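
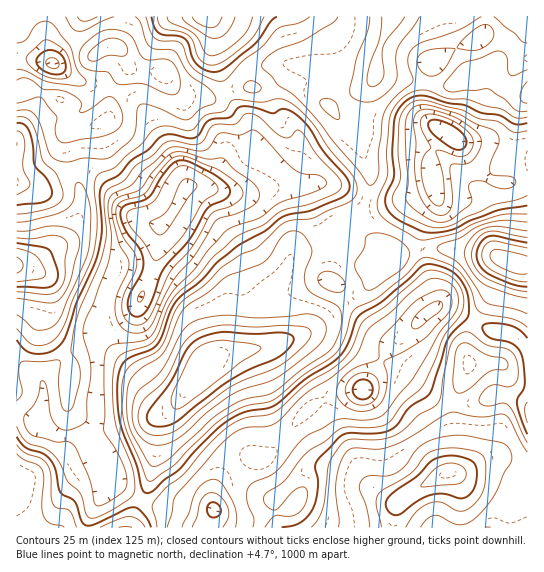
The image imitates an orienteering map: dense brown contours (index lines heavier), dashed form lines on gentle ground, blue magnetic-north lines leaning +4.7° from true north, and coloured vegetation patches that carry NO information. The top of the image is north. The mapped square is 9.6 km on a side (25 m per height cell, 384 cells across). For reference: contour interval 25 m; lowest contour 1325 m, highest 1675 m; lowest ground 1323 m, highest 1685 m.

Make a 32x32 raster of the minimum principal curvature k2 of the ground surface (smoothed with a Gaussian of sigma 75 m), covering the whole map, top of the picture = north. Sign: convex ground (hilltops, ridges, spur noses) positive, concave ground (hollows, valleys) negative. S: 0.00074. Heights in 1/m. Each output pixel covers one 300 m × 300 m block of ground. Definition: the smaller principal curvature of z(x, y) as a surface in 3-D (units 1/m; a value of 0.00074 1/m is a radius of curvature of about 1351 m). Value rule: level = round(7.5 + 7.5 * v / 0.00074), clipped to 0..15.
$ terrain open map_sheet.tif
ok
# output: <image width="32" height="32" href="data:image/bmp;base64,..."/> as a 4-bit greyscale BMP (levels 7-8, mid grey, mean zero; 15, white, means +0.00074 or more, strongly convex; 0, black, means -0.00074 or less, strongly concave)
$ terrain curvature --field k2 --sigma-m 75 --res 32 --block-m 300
<image width="32" height="32" href="data:image/bmp;base64,Qk12AgAAAAAAAHYAAAAoAAAAIAAAACAAAAABAAQAAAAAAAACAAATCwAAEwsAABAAAAAAAAAAAAAAABEREQAiIiIAMzMzAERERABVVVUAZmZmAHd3dwCIiIgAmZmZAKqqqgC7u7sAzMzMAN3d3QDu7u4A////AIZ3BYg1UyRjNGZ2VmRWdXiGNyEyJXQFeGJXdWl1R3RniDVVMnRVN2d1N4dWdmeVZ3tVZySHVFZlZ1eHYzealWdIJmYFeHM2ZVZ2mXdVd2V3ETZ1B1V3I2dVVJhmd1VmdwVWYju4d2IjRGRFRGd3d5VEaEBYl4ZmVjFGQzWHVTRhU1cwZ2aIZWiDFCAVRVdjNiNKMWlUeIdmd0JBJmR4hocFFUNYZImHeId4VFZ0WJelWnNFRCVpmHeYeYNURUuEQHiDN0IXZGZVZoiDVSJHMANlZSdAKJZERDRoZFVRAzd2NGYWUAWHd3d2ZjeVRhFVIni4Q4MFRXh3h0JHh2MiZGmIdoGIBXZ4h3hlaIiBVGyZdXiTRyNnV3aId2Z5hIVNmEZ2dzJERnZlmWeHd3RFaWRnZoYANTWXY2hoh1VEEhNmUyVxBTNTMkQyNUVSRAVCJERXYnhhQQNWZUEFhlIIhkRmZUeFYwNXh3dTZ4hgOGd1Rpd4d4I2RnZmJ3d2U1ImdRaYd4hjhyRUdDh4hlUAAzIVZmmVVpU2JWBnh2UwA2VHZYdXZGeHhEY1iGVlIHZoWbV0NVZ4Z1WXZ2ZnmFR5dmZRAER3e2Qmhod3Z5hjSIdjIAS3ZUhxNIeIh2Z2QhNndZRUaZYmokQ2d3d1dmZ0AVd2dThpQAE2RpZ3dmd2d2Fn"/>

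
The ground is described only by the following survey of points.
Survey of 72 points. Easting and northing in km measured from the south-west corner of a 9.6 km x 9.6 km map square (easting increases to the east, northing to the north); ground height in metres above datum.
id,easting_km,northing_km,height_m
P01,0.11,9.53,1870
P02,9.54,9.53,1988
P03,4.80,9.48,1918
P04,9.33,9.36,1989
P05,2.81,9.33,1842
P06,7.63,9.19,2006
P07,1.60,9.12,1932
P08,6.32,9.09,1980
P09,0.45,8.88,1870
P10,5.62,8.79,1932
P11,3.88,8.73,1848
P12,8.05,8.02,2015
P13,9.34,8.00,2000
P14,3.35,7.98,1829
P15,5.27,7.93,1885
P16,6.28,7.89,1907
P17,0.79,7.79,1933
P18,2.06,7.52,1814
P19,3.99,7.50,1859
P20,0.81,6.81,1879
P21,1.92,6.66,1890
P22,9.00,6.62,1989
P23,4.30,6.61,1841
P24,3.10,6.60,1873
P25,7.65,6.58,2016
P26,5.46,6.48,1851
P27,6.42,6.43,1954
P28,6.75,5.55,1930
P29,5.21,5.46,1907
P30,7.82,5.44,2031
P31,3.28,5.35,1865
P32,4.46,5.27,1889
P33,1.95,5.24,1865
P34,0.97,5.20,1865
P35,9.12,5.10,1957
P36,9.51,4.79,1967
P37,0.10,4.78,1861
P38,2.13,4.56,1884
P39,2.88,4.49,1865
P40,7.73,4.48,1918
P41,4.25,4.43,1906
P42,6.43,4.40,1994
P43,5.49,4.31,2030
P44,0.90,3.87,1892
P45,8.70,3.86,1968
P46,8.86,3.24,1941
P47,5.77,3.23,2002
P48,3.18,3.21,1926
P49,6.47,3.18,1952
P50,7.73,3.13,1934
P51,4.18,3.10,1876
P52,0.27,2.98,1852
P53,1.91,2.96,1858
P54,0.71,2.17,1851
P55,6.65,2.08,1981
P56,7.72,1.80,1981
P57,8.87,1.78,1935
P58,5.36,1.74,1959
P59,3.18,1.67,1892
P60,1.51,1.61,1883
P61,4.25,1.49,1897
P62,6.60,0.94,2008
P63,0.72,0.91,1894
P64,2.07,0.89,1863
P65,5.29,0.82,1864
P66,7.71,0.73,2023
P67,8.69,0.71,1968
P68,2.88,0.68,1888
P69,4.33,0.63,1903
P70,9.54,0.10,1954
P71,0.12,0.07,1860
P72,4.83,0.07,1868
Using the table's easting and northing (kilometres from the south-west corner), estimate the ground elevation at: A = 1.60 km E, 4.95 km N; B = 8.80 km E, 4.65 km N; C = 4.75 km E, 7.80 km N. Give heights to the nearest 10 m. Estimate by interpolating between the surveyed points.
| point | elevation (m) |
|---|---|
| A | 1860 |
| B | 1970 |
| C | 1880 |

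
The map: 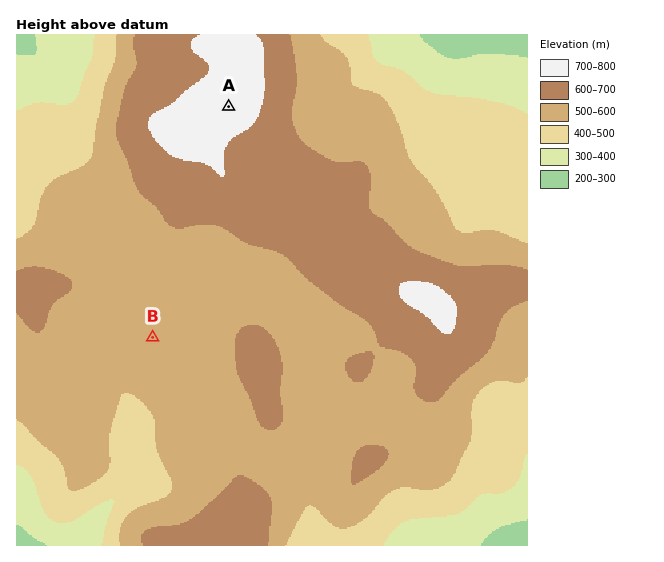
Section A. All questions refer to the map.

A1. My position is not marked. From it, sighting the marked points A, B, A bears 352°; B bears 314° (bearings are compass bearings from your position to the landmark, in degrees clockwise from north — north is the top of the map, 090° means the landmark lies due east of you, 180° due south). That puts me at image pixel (278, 458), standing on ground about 570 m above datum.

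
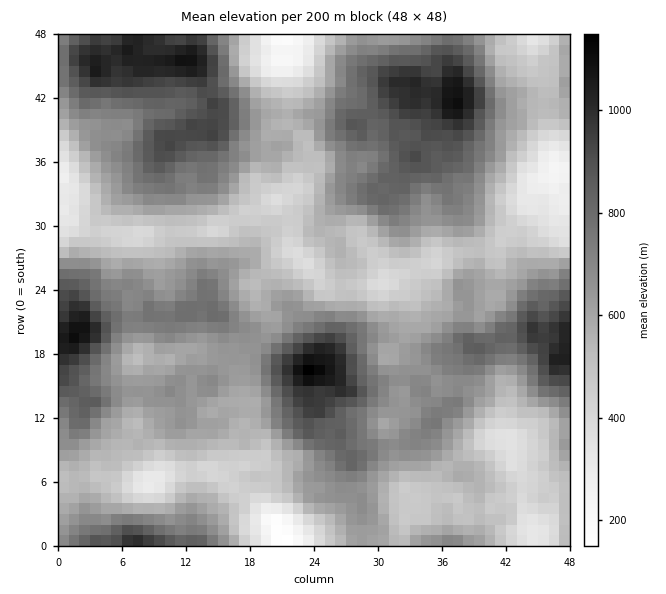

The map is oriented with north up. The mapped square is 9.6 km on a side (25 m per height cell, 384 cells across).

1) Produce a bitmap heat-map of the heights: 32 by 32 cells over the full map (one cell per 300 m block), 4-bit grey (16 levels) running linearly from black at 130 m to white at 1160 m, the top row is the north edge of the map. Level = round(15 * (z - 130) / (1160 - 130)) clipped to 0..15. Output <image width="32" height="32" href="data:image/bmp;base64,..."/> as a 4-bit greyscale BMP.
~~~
<image width="32" height="32" href="data:image/bmp;base64,Qk12AgAAAAAAAHYAAAAoAAAAIAAAACAAAAABAAQAAAAAAAACAAATCwAAEwsAABAAAAAAAAAAAAAAABEREQAiIiIAMzMzAERERABVVVUAZmZmAHd3dwCIiIgAmZmZAKqqqgC7u7sAzMzMAN3d3QDu7u4A////AIq7zLqpdTESRnd2d4d1QzV4iamIiGQhE1aHdVZmZUM1d3ZmZ3dlM0Z3iGVVVWVERWZlQzVmVUVniIdlVVZlRFVmVUM0REVVZ4mYdmZnZURWd2ZlRVVVVWeaqYiHZlQ0V4h2ZmdmZmaKqqmImHZDNFeah2Z4d3Zoq6qoeImHVERXmqh3eHd3ebzLqYiJmGVWaKqoiIiId3m8zMqHiIh2Z5q6mHd4iIeKzu25iIiIh3m8y5hmZ3d3i87tuXeImamKze24d3d3iIm83Kh3iZqqq83eyoiZiJiHiauod3eJmqzNzbqZmqqYd4iIh2ZneHibvMypiYmZh2d3VmVVVnh3iquqmIh4mYZmZUVURFV4d3iZiId3d4iHZVRWZUVEVmVnd2ZlVWZ2dmVEVlVWZVVlVVREVERVVFZVRWZWeHZ3ZVRDNFVmZmVVVVVnZ5mIiHVDMzRXeIh3ZVRFeJqqiJl1MzI0Z4mZmYZVRWiaqpmZhkIiNXiaqZmXZlVomau7qodDIkaIm7uqmHdmaJmru7qYVCJXiJrLvLh3Zomqq7u7mGVEeIiKq8y5dmeKuru83Kh2VomZmqq8uXZneaq8ze24dmabu7u7u6hlVWiqzd3tuHZnrNzd3dyWQiRoq8zM3KdlVq3d3d7slTISWJqru8uGVFarzN3My4UxEkaIiJmphlNG"/>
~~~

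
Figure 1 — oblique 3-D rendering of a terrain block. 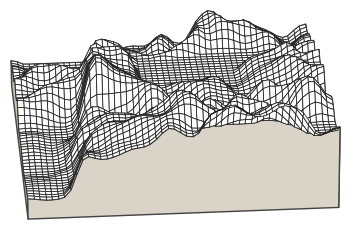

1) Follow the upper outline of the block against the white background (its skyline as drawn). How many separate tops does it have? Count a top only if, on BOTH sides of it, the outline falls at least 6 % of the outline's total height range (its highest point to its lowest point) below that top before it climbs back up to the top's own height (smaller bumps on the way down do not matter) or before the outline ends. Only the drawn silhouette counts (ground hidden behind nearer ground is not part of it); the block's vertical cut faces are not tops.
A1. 4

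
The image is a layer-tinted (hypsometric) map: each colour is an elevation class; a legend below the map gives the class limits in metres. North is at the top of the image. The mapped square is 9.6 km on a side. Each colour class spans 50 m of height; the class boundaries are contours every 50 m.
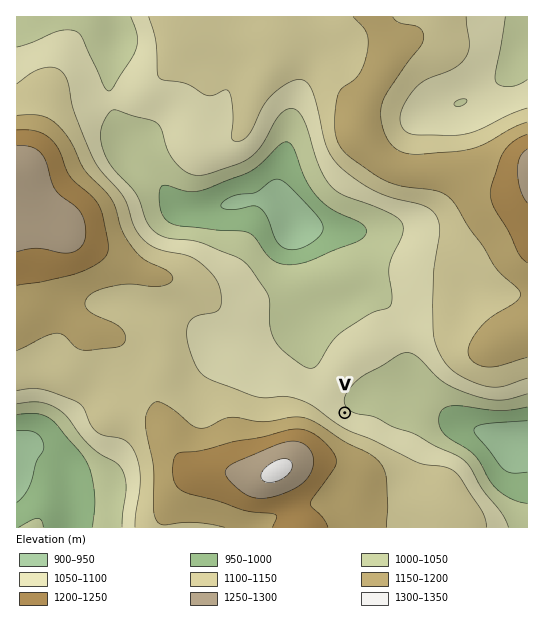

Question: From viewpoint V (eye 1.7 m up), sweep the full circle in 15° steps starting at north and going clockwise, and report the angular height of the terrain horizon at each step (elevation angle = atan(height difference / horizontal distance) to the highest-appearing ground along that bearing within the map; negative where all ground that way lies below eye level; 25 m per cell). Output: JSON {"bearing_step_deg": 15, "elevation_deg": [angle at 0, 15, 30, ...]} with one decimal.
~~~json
{"bearing_step_deg": 15, "elevation_deg": [1.3, 1.4, 1.5, 2.0, 1.9, 1.6, -1.3, -0.5, 1.2, 3.3, 6.0, 8.0, 9.6, 10.9, 11.8, 11.9, 10.9, 8.5, 5.7, 3.5, 1.9, 0.9, 0.5, 0.6]}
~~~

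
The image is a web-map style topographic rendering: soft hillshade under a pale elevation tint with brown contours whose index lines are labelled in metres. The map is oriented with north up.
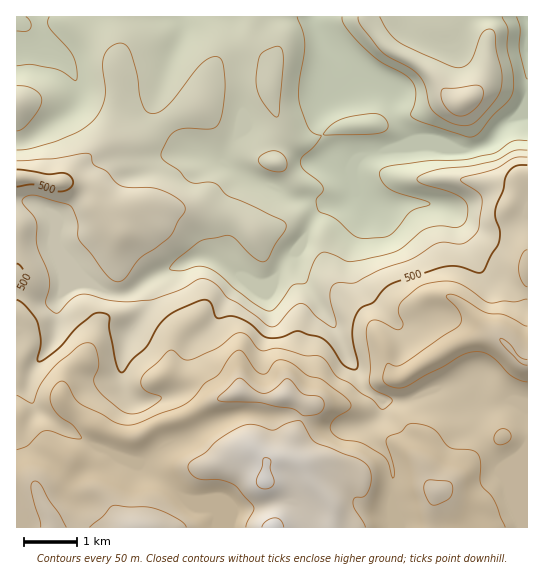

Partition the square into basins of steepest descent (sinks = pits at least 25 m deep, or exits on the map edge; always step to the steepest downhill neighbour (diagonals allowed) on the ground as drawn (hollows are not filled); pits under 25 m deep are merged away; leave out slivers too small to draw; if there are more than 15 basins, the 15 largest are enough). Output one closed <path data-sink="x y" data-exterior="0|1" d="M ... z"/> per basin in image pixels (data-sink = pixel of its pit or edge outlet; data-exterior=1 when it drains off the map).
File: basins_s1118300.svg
<path data-sink="527 17" data-exterior="1" d="M527 16l-270 0-4 17 2 13 13 13 2 5-8-8-12-5-19 2-13 8-5 6-14 40-30 13-31 21-27 3-10 4-14 9-21 23-5 3-11 0-20-6-11 0-3 2 1 349 511-1z"/><path data-sink="39 17" data-exterior="1" d="M123 16l-107 1 1 162 13-2 20 6 11 0 5-3 21-23 20-14 10-42-1-38 8-26z"/><path data-sink="182 17" data-exterior="1" d="M255 16l-130 0-1 21-8 26 1 38-8 37-4 7 33-4 31-21 30-13 10-32 8-13 6-5 8-4 19-2 12 5 5 5 1-2-13-13-2-13z"/>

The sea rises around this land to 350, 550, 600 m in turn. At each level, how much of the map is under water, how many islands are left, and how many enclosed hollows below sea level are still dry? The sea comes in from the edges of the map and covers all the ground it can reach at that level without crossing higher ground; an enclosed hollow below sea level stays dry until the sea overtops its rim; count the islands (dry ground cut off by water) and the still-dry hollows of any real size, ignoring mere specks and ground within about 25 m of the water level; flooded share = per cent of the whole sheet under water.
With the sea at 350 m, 10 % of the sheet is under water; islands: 0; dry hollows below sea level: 0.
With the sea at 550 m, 64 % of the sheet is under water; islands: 0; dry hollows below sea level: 0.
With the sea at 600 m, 77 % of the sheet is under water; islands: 0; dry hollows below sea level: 0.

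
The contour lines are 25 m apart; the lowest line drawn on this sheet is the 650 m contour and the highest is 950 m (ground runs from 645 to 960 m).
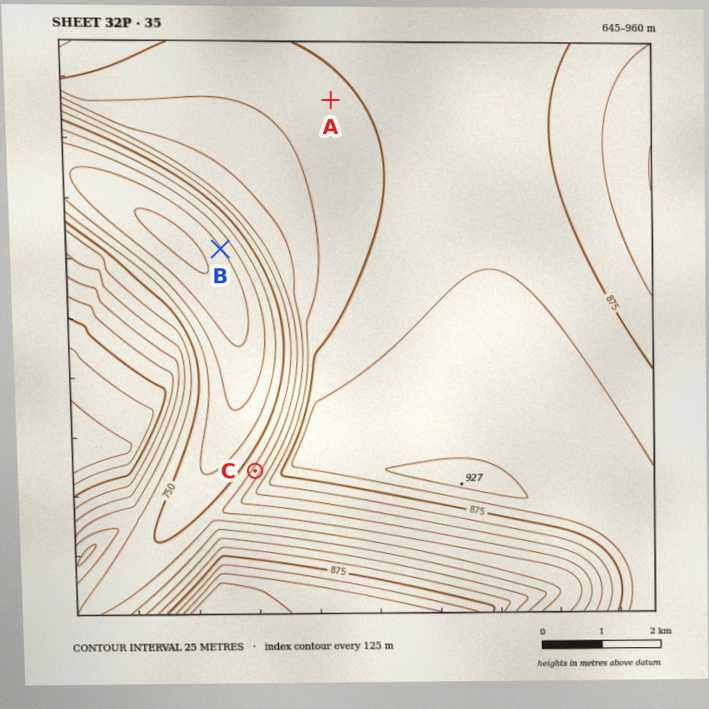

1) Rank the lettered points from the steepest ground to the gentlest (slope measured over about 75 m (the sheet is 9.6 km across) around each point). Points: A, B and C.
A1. C B A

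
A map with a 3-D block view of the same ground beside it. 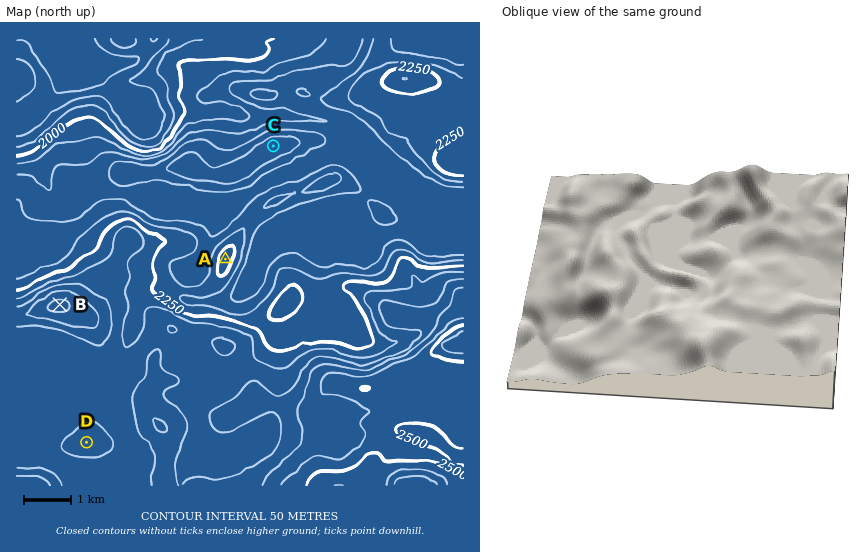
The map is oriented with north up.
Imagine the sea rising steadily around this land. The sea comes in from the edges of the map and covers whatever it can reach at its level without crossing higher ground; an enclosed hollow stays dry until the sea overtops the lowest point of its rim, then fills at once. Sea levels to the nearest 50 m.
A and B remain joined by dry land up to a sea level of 2200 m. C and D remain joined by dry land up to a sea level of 2150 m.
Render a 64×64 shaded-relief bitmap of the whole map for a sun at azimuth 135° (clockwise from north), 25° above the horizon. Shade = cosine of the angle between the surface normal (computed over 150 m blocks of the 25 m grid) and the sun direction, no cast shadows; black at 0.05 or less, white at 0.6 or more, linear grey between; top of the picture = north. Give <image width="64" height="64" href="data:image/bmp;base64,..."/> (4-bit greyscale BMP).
<image width="64" height="64" href="data:image/bmp;base64,Qk12CAAAAAAAAHYAAAAoAAAAQAAAAEAAAAABAAQAAAAAAAAIAAATCwAAEwsAABAAAAAAAAAAAAAAABEREQAiIiIAMzMzAERERABVVVUAZmZmAHd3dwCIiIgAmZmZAKqqqgC7u7sAzMzMAN3d3QDu7u4A////AGZ4mruqqqqqqpebupmZmZiIdmeIdmd3iby5VEVmeKu6VmeKqqqqqqqqmJu6qZmZmYh2Znd2Z3d3m7lkRVVomqpmd4mqq7uqqqqYi8uqqqqpmHZmZ3ZndmZ5uoZVVWeJq4iZqru8zMuqqpiby6qqqqqph2Zmd3iHZVeaqHZneJqqmZmqq8zd3LuqqZvLqqqqqqqpdmZ3iZmHZnmqmZmaqqqZiJmZrN3cy7qqq9y6qqqqqqqXd3eJqql2aKqru7u6qZmYh2Z5vMu6qqq83bqqq7qqqqiHeImqqph4mru7u7qZqqqYZVaaqqqZmrzdyqqru7qqqYiIiaqqqZiZqqqqqqqqqqqGVXmqmZmaq8zLqqu8y7qpiJmZmaqqmYiIiIiaqqqqqql2eaqZiImqq7qqqrvMu6mYmqqpmZmZh3d3eJqqqqqqqpd5qpmIiZmqqqmZqrvMuoiJvLqpmamZiIiZqqqqqqqqqYmZmIiZmqqqqZmZqru6h3eby7u7u6qqqqqqqqqqqqqqqqmIiJqqqqqpmIiaq6mHZorMu7zdyqqqqqqqqqqqqqqqqpd4mru7u6mZiImqqYdmebu6q83suqqqqqqqqqqqqqqqmHiau7u7qqmYiZqZh2VompiHit7cqqqqqqqqqqqqqqqoiJqqqru6qpmImZiHVVaIh1RFi97LqqqqqqqqqqqrqqmImqqqq7u7upiZmHZURWZmUyEli9y7u8yqqqqqqru7qYiauqqqq7zMqpmYdlREVWVTIAAli8zd3qqqqqqqvMy5h4m7qqqqu83LqZh2VERFZlVCEAAlm83uqqqqqqu83cqHeKu7qqqqvN3KmHZURFVnZlVUMQAlisy7u7u7u73uy5h3m7u6qZmqvMuphlVVZniHd5mGMAAUed3MzMzMze7bqIeKu7qYiIiau7upiHeImZh4rMyWMAA07u3d3czN7typiImqmId3Z3ibzcuqqqqqqHis3duVIRLe7t3d3Mze7LqYiIh2ZmZmZ4rN7bqqqqqod5q8y6lkM4m8zd3Mu83cuZiIh2ZWZmZmd5vv7Kqqqph3iZmYiHdmNFeau7uqvMy5iIiIiIiIh2VVaL39uqqqmHeIiHdlZ4ghEkaJqpmrvLqIiaqqq7updlRGi93KqqqYd3eIh2VVeDIQE1eJmaq7y6qqu6q83uuYVEV5vMqqqYdmZniZh1VnVCEBNXiaq7zMzMu6mYrf/rqFVniqqpmIdlVWeKqYZVVlQiIkV5mrzMzMzLqYd67/ypZWeJmYdmZlVEV4mYdlRIdkQzNWeJu8u7zMu6qGfP/rp1V4mYdlVWZURWiYZDMzmYdlREVmebzMzMzMupZa//upZWiZiHZneHVEV4dTIiKqmYdlVWZorN3d3d3cpkff/aqGeJmpmZmal0RGiGVDM6qqmYdmZmeb3d3d3e63RJ/+uqmImqqqqqqpZFaJiHZmqqqpmHd3Z4rN3My83chDbP+6qqqqqqqqqqqGZ4mqqZmqqqqYd3dmeKu6mZmrymNI38qqqqqqqqqqqqmJmqqqqqqZqZh3ZlVWiYd2Z4mqhUa/66qqqqqqqqqru7uqqqqqqZmZiHZmVEV4h2ZmeJqoVYz+yqqqqqqqqqu8zLqqqqqqmZiId2ZlRGiIiIiJmqqFWM/9uqqqqqqqqrvLuqqqqruqmZmHd3ZmeZqqqqqqqqhVi+/9y7qqqqqZqruqqqqqu7qZmZiIiIiaqqqqqqq7uoVWnO/+3Mu7qpmZqqqqqqqquqmaqZmZqrqqqqu7vMzcuWRXm97v/ty6qZmqqqq7zJqqqZqqmaq83Lu7vMzd3u/9p1RWea3/7cuqqqqru83umaqZmZmZmqze7czN3dzM3v/8l2VUV6zcu6qqqqu7ze+ImZmZmYmZmrzMu8zMy6qs7//sqHVEaKq6qqqqq6q93meIiJmIiHd3d3dnibu6iIit///suXVWiaqqqqq6qavMRWZ4mYh3dmVDIQE2iqmHZnnO///tuXeJqqqqqqqYiapERFeJiHd3ZUIQAAJpqpdmVnrf///suqqqqqqqqYd4mUQzNXiIh3d3ZDEAAEeamHZURpvN7u3cu6qqqqqph3eJZUM0aIiIiJiHZBAAJXmYdlQzRomru8u7qqqquqmYd4iHVDNXiIiZqpmGQQAkV4iHVDI0VmeImqqqqqq7qpmIiKl1Q0Z4iZqqqqljIjRWeIdlVERVZ4iZqqqqqruqqZmZupdURWeJqrqqqoZEVnd4iIiIiIiaq7u7u7qqu7uqqqq7qXQ0Vnmru6qql3eJqqqqu8zMu7zMzMy7u6q7u7qqqszLlkNEZ5u6qqmIiJq8zMvM3u3czLu7u7u7u7vMu6qqzMy5ZURGiru7qYd4iau8u7u8zMu7upiJq7u7zNzLuqrN3MuXZVV5q7u6h3d4iJmZiIiZqqqpl2Z5u7vN3dzLus3cy6mYh2eJq7uYiIh3d3ZmZWd4iZmYZFeZmbzNzMuqzMy7qqqphmZ3mqmZmYd2ZmZlVWd4iIhkNGdmeJmqqpmru7qqqqqodlVWiZmZmHdmZmZVVmd4iIUzVlNFZmd4iJm7qqqqqquqhkNXiJmIh3d3d2ZmZneJl1RnZURVZniZibu6qqqqu83bcyRniIiIiJmYh3d2Z4mYZWiYd3iImaqau7uqqqqrze62M1Z4iImZqqqZiId3iZl1aLqpqqqqqpqru7uqqqu87tlTRniIiZqqqqmZiHeImXVYu6qqqqqq"/>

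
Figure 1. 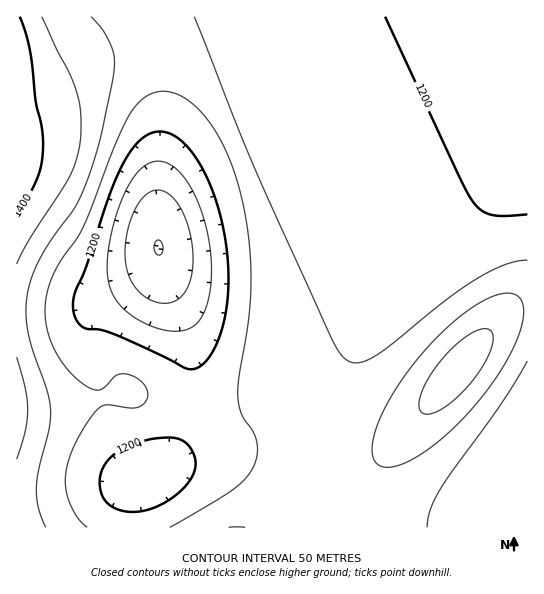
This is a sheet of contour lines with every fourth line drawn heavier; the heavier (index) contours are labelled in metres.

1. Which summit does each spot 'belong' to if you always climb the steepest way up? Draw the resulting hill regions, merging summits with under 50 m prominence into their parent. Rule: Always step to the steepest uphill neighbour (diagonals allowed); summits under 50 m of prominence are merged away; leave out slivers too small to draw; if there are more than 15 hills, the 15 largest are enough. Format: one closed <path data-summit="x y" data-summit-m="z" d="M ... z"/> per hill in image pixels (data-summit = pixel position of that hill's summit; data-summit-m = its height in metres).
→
<path data-summit="458 370" data-summit-m="1374" d="M527 19l-241 112-71 29-24 13-22 20-8 14-2 11 0 37 8 30 21 49 4 28 0 37-5 28-8 19-18 21-22 12-6 10-4 20 1 19 398-1z"/><path data-summit="17 63" data-summit-m="1432" d="M527 16l-511 1 0 292 66-1 51-24 23-19-14 16-40 27-9 9-2 6 0 19 4 28 16 57 13 28 18 21 19-9 18-21 8-19 5-28 0-37-4-28-21-49-8-30 0-37 2-11 8-14 22-20 24-13 138-60 166-77 8-4z"/><path data-summit="17 407" data-summit-m="1377" d="M153 268l-12 11-18 10-41 19-66 2 1 218 112-1 3-34 7-14 4-2-19-22-13-28-16-57-4-28 0-19 2-6 9-9 40-27 11-11z"/>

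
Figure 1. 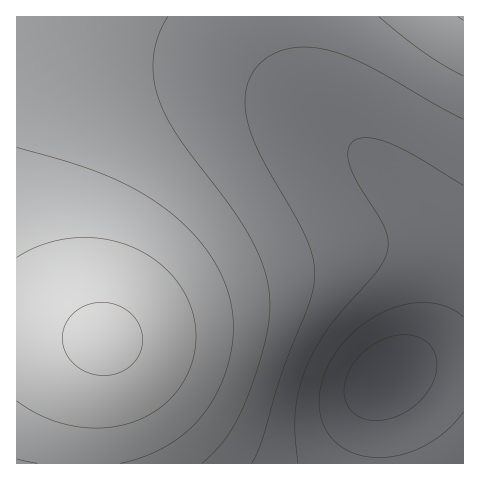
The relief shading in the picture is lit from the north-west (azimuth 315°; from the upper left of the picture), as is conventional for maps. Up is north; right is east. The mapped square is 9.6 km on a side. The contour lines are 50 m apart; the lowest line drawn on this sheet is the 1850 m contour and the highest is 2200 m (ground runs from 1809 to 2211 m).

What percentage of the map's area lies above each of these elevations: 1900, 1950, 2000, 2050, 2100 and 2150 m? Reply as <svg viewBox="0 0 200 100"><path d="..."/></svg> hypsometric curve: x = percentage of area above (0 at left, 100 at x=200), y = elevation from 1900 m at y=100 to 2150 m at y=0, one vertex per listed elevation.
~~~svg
<svg viewBox="0 0 200 100"><path d="M182 100l-21-20-33-20-34-20-40-20-25-20"/></svg>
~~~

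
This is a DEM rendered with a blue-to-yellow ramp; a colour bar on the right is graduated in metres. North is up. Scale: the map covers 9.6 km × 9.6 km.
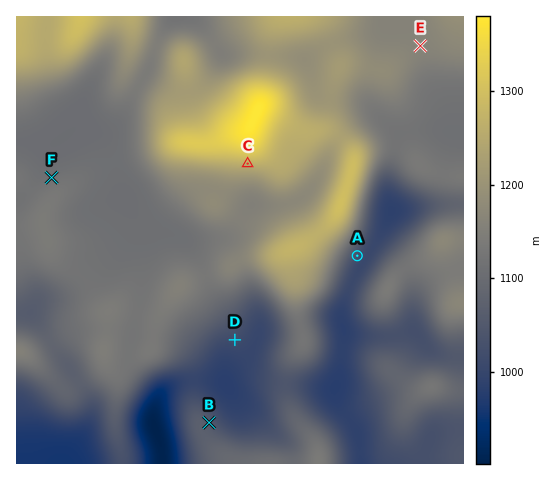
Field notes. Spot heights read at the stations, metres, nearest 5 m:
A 1025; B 1055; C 1265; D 1015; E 1160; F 1115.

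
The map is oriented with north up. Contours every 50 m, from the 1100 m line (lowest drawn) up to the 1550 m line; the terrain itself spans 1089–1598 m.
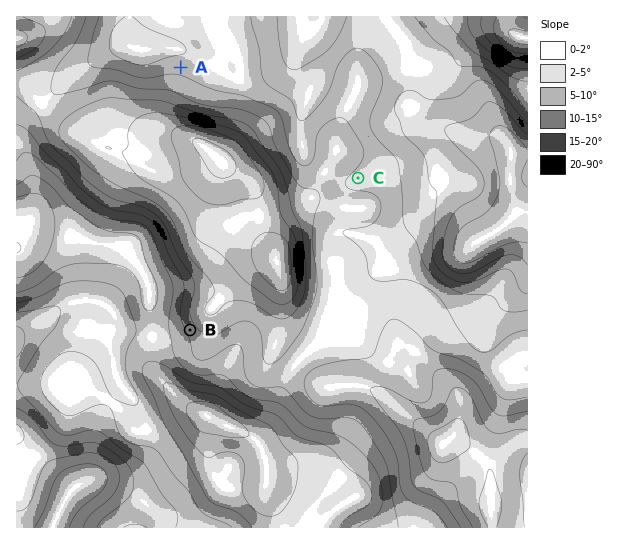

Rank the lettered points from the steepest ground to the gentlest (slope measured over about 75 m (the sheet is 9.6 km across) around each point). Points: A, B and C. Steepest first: B A C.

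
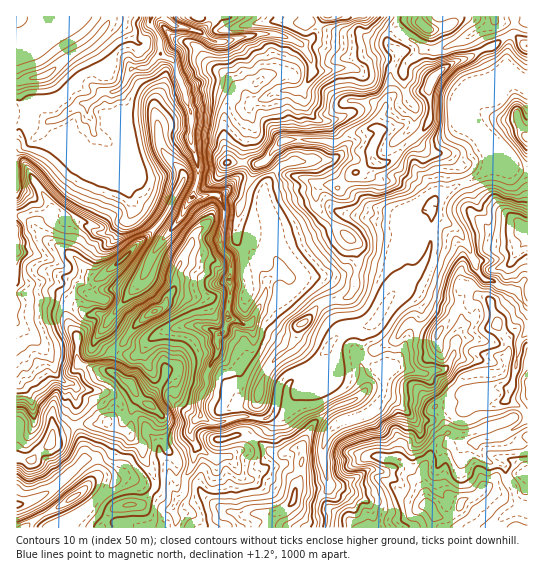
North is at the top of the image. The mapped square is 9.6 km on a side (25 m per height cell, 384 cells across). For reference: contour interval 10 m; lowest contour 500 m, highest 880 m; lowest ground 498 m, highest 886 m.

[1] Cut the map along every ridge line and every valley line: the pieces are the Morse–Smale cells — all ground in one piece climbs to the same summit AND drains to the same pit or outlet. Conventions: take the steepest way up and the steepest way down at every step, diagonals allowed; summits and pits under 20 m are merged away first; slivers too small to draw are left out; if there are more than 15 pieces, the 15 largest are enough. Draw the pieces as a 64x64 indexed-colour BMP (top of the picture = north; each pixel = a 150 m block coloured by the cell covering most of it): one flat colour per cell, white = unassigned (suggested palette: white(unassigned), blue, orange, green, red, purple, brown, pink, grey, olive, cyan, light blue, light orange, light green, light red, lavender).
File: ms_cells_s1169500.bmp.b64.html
<image width="64" height="64" href="data:image/bmp;base64,Qk12CAAAAAAAAHYAAAAoAAAAQAAAAEAAAAABAAQAAAAAAAAIAAATCwAAEwsAABAAAAAAAAAA////ALR3HwAOf/8ALKAsACgn1gC9Z5QAS1aMAMJ34wB/f38AIr28AM++FwDox64AeLv/AIrfmACWmP8A1bDFAP///8zMxERERERmZmZmZmZmZmYiIiIiIiIiIiIiIiIi/////8zERERERGZmZmZmZmZmZiIiIiIiIiIiIiIiIiL//////MxEREREZmZmZmZmZmZmIiIiIiIiIiIiIiIiIgD/////zMzMRERmZmZmZmZmZmYiIiIiIiIiIiIiIiIiAAD////8zMzEREZmZmZmZmZmZmIiIiIiIiIiIiIiIiIAAA/////MzMRERmZmZmZmZmZmYiIiIiIiIiIiIiIiIgAAAP///8zMxERGZmZmZmZmZmZiIiIiIiIiIiIiIiIiAAAAD///zMzERERmZmZmZmZmZmIiIiIiIiIiIiIiIiIAAAAA/8zMzERERGZmZmZmZmZmIiIiIiIiIiIiIiIiIruwAAAMzMzMREREZmZmZmZmZmYiIiIiIiIiIiIiIiIiu7sAAMzMzMRERERmZmZmZmZmZmIiIiIiIiIiIiIiIiK7u7AAzMzMRERERGZmZmZmZmZmYiIiIiIiIiIiIiIiIru7u7DMzEREREREZmZmZmZmZmZmIiIiIiIiIiIiIiIiu7u7tERERERERERGd2ZmZmZmZmYiIiIiIiIiIiIiIiK7u7u0REREREREREd3d3d3ZmZmYiIiIiIiIiIiIiIiIru7u7RERERERERER3d3d3dmZmYiIiIiIiIiIiIiIiIiu7u7tERERERERERHd3d3d3ZmZiIiIiIiIiIiIiIiIiK7u7u0RERERERERER3d3d3dmZmIiIiIiIiIiIiIiIiIru7u0RERERERERERHd3d3d2ZmYiIiIiIiIiIiIiIiIiu7u0REREREREREREd3d3d3dmZmIiIiIiIiIiIiIiIiK7u7RERERERERERER3d3d3d3d2YiIiIiIiIiIiIiIiIru7REREREREREREREd3d3d3d3diIiIiIiIiIiIiIiIiu7REREREiIhERERER3d3d3d3d3IiIiIiIiIiIiIiIiK7REREREiIiIRERERHd3d3d3d3dyIiIiIiIiIiIiIiIrRERERESIiIiEREREh3d3d3d3d3ciIiIiIiIiIiIiIiRERERERIiIiIiIiIiHd3d3d3d3cRERIiIiIiIiIiIiJEREREREWIiIiIiIiIgAB3d3d3dxEREiIiIiIiIiIiIkRERERVVViIiIiIiIgAAHd3d3d3ERERIiIiIiIiIiIiRERERVVVVYiIiIiIiIAAB3d3d3cRERESIiIiIiIiIikAAEAABVVViIiIiIiIgAAHd3d3cRERERIiIiIiIiIiKQAAAAAAVVVYiIiIiIiAAAd3d3dxERERERIiIiIiIpmZAAAAAABVVVWIiIiIiIEREXcRERERERERESIiIiKZmZkAAAAABVVVVYiIiIiIgREREREREREREREREiIiIpmZmQAAAABVVVVVWIiIiIiBERERERERERERERESIiIpmZmZAAAAVVVVVVVYiIiIiBEREREREREREREREREiIimZmZkAAAVVVVVVVVWIiIiIERERERERERERERERESIimZmZmQAFVVVVVVVVVViIiIgRERERERERERERERERIiKZmZmZAFVVVVVVVVVVVYiIiBEREREREREREREREREiKZmZmZkFVVVVVVVVVVVTiIiIERERERERERERERERESmZmZmZmVVVVVVVVVVVVTM4iIgRERERERERERERERERmZmZmZmZVVVVVVVVVVUzMziIiBERERERERERERERERGZmZmZmZlVVVVVVVVVMzMzMxGBERERERERERERERERERmZmZmZmVVVVVVVVVUzMzMzERERERERERERERERERERERmZmZmZVVVVVVVVVTMzMzMxERERERERERERERERERERERmZmZlVVVVVVVVVMzMzMzEREREREREREREREREREREREZmZmVVVVVVVVVUzMzMzMRERERERERERERERERERERERGZnuVVVVVVVVUzMzMzMRERERERERERERERERERERERER7u5VVVVVVVUzMzMzMxERERERERERERERERERERERERHu7lVVVVVVUzMzMzMzERERERERERERERERERERERERHu7uVVVVVVUzMzMzMzMRERERERERERERERERERERERHu7u5VVVVVVTMzMzMzMxERERERERERERERERERERERHu7u7lVaqlVTMzMzMzMzERERERERERERERERERERERHu7u7uqqqqpVMzMzMzMzMREREREREREREREREREREREe7u7u6qqqqqqjMzMzMzMREREzMRERERERERERERERERHu7u7qqqqqqqozMzMzMzMRMzMzMxERERERERERERERER7u7uqqqqqqqqozMzMzMzMzMzMzMzERERERERERERERER7u7d2qqqqqqqMzMzMzMzMzMzMzMxEREREREREBEREREeAN3d2qqqqqqjMzMzMzMzMzMzMzERERERERAAABERERAA3d3dqqqqqqqjMzMzMzMzMzMzMRERERERAAAAABEREADd3d3dqqqqqqozMzMzMzMzMzMREREREREAAAAAABEQAN3d3d3aqqqqqjMzMzMzMzMzMxEREREREAAAAAAAABAA3d3d3d2qqqqqMzMzMzMzMzMzMREREREQAAAAAAAAAADd3d3d3dqqqqMzMzMzMzMzMzMzAAABERAAAAAAAAAAAN3d3d3d3aqqozMzMzMzMzMzMzAAAAEQAAAAAAAAAAAA"/>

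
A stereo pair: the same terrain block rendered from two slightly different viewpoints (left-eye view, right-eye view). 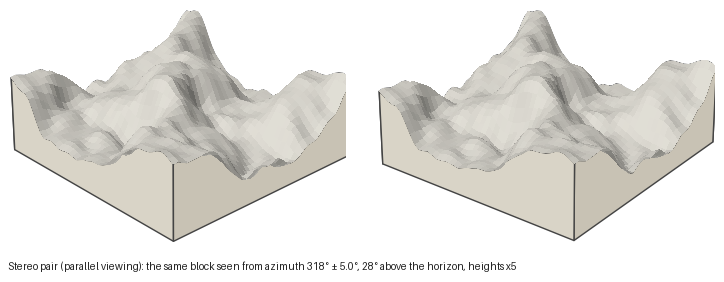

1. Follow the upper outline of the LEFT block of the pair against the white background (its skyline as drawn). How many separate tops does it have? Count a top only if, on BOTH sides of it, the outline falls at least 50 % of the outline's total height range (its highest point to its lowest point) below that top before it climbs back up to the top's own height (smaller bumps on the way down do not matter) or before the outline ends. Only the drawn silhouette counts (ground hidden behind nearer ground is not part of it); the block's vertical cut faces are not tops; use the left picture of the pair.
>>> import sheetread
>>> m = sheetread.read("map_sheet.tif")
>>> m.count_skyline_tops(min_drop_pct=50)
1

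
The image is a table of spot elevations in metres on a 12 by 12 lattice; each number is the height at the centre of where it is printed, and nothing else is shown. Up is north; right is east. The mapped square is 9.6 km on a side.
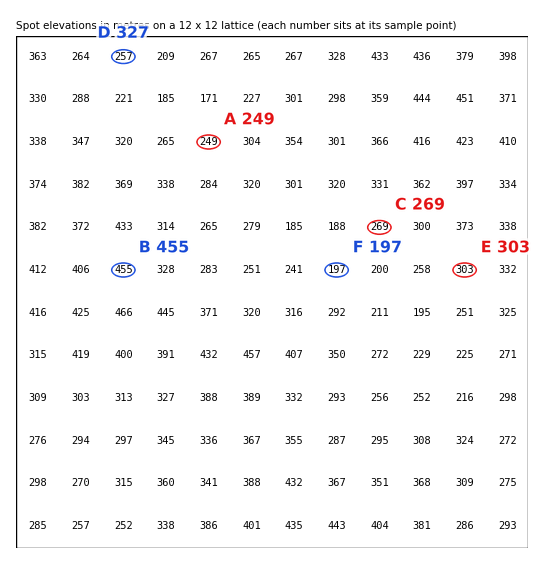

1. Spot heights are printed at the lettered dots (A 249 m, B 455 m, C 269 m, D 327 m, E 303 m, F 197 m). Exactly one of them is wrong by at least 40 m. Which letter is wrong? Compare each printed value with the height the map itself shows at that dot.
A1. D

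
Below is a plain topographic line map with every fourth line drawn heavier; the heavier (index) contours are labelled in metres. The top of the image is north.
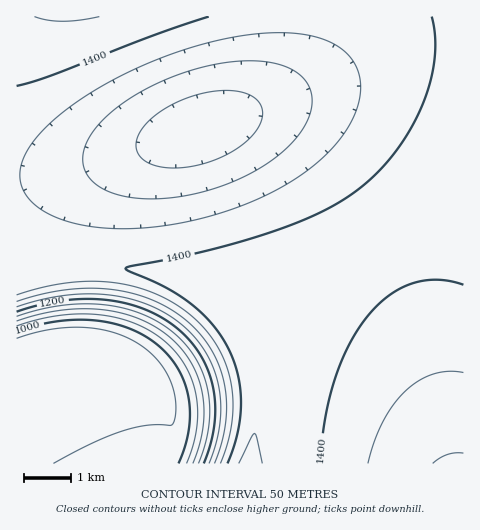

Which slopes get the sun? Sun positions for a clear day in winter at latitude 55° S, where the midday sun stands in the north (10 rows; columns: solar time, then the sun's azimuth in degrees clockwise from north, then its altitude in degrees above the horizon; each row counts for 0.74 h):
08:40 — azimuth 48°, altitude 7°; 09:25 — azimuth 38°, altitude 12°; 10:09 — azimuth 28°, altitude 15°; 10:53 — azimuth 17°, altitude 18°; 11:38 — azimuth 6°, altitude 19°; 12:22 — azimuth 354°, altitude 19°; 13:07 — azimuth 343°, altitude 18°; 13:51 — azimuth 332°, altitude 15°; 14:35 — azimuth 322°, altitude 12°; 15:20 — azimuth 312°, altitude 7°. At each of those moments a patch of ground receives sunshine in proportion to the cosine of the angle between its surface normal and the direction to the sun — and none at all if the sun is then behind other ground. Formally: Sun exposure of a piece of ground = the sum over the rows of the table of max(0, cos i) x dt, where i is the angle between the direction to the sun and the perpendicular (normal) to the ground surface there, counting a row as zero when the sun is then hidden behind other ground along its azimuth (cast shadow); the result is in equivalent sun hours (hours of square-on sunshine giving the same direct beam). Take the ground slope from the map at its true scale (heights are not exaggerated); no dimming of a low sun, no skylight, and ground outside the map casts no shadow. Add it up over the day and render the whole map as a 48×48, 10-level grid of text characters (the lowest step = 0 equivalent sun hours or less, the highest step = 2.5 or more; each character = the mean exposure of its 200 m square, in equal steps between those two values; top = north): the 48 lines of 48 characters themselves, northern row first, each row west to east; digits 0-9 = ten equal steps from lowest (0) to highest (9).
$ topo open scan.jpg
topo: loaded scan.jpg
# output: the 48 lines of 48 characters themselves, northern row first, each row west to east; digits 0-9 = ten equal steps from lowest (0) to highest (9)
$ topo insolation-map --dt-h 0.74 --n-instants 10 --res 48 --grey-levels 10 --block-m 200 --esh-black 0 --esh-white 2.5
666666666655555555555555555555555666666666777777
666666665555555555555455555555555666666666777777
666666655555555544444444455555555666666667777777
666665555555554444444444455555556666666667777777
666665555555544444444444555555566666666677777777
666655555555444444444445555555666666667777777777
666555555555444444444555555556666666777777777777
666555555555554445555555556666666677777777777777
666555555555555555555555666666677777777777777777
666655555555555555556666666677777777777777777777
666665555555555566666666777777777777777777777777
666666666666666666667777777777777777777777777777
666666666666666677777777788888888888777777777777
666666666666777777778888888888888888877777777777
666666667777777788888888888888888888877777777777
667777777777788888888888888888888888877777777777
777777777788888888899999999888888888877777777777
777777778888888899999999999988888888777777777777
777777888888889999999999999888888887777777777777
777778888888899999999999999888888877777777777777
777888888888999999999999988888888777777777777777
778888888889999999999999888888887777777777777777
778888888888999999999988888888877777777777777766
788888888888889999888888888888777777777777776666
788888888888888888888888888877777777777777666666
788888888888888888888888888777777777777776666666
778888888888888888888888877777777777777766666666
777655444445567788888877777777777777776666666666
543211000011223467787777777777777777766666666666
100000000000001234677777777777777777766666666666
000000000000000012356777777777777777666666666666
000000000000000001234677777777777776666666666666
000000000000000001123567777777777776666666666666
000000000000000001123456777777777776666666666666
000000000000000111223346777777777766666666666666
211233444443322212223345677777777766666666666666
666555555555543322333445677777777766666666666666
777776666666555433344455677777777766666666666666
777777766666665544444555677777777766666666666666
777777777666666555555556677777777766666666666666
777777777776666665556666677777777766666666666666
777777777777776666666677777777777766666666666666
777777777777777666677777777777777766666666666666
777777777777777766778888777777777776666666666666
777777777777777767788888877777777776666666666666
777777777777777777889998877777777776666666666666
777777777777777778999999877777777777666666666666
777777777777777789999999877777777777766666666666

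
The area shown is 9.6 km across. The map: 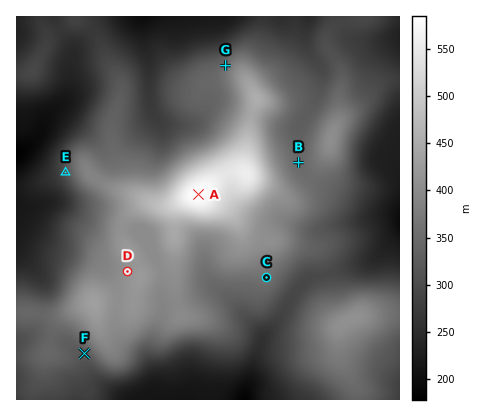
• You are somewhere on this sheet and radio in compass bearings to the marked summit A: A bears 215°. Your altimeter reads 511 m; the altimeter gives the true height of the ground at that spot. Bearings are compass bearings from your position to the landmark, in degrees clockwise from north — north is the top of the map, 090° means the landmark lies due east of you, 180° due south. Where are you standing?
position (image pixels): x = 223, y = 160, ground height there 511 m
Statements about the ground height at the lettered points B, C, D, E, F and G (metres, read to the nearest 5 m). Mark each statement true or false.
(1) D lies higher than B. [true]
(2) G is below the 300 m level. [false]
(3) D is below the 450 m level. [true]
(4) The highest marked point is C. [false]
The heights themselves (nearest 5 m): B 345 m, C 355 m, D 410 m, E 305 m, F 320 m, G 355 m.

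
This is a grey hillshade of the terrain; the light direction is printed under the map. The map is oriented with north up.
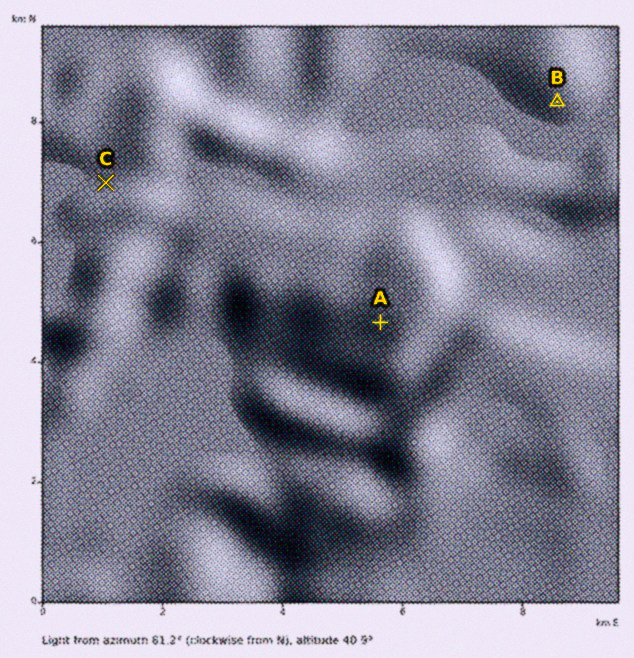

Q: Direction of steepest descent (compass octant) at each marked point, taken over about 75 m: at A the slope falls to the SW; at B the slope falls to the S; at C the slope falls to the NW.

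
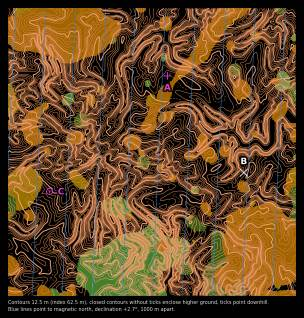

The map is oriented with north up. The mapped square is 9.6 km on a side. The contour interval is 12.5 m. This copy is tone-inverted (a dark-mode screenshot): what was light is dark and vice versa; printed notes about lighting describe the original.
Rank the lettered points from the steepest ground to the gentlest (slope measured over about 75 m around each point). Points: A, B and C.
B C A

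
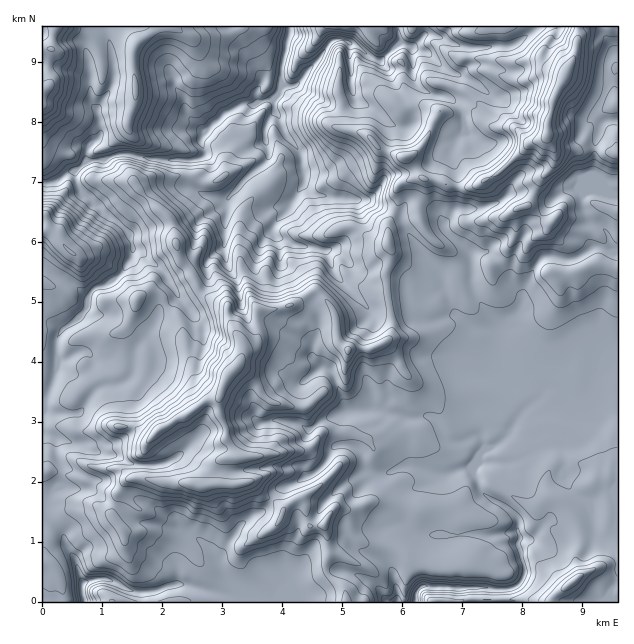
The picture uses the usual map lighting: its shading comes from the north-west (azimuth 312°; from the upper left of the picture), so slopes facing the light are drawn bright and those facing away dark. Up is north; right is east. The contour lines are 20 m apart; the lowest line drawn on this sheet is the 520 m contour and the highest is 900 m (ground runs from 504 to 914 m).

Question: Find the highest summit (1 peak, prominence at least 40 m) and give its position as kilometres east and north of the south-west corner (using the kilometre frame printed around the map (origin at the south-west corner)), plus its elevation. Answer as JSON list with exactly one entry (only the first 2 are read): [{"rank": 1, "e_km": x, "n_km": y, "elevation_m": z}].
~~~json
[{"rank": 1, "e_km": 8.71, "n_km": 8.74, "elevation_m": 914}]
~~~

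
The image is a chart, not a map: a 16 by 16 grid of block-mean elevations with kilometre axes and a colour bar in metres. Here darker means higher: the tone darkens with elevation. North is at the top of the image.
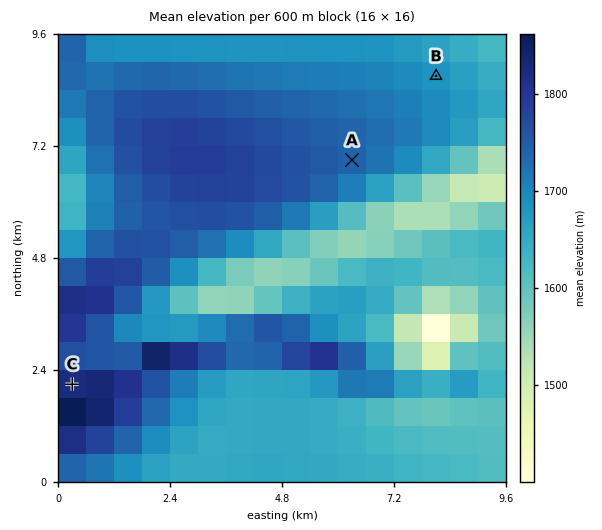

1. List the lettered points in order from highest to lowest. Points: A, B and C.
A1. C A B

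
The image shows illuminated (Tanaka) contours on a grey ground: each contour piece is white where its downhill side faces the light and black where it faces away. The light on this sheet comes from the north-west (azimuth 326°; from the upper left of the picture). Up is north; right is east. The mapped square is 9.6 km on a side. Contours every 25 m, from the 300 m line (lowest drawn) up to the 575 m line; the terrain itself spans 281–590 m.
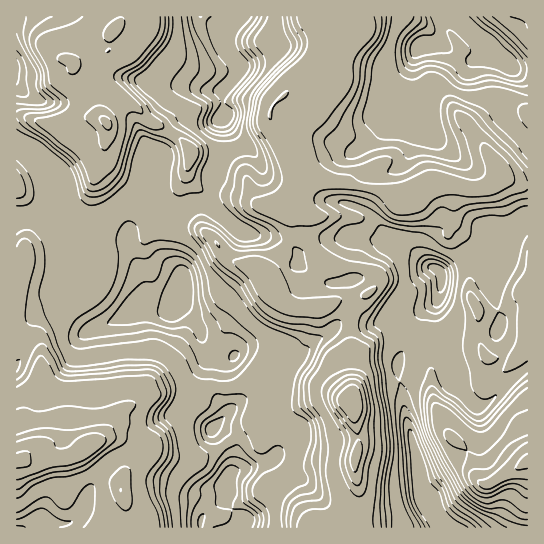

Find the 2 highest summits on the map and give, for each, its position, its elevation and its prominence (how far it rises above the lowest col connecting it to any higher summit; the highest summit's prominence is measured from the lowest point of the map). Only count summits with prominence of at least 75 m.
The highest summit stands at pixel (351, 403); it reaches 590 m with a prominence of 309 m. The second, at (107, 123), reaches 534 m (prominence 138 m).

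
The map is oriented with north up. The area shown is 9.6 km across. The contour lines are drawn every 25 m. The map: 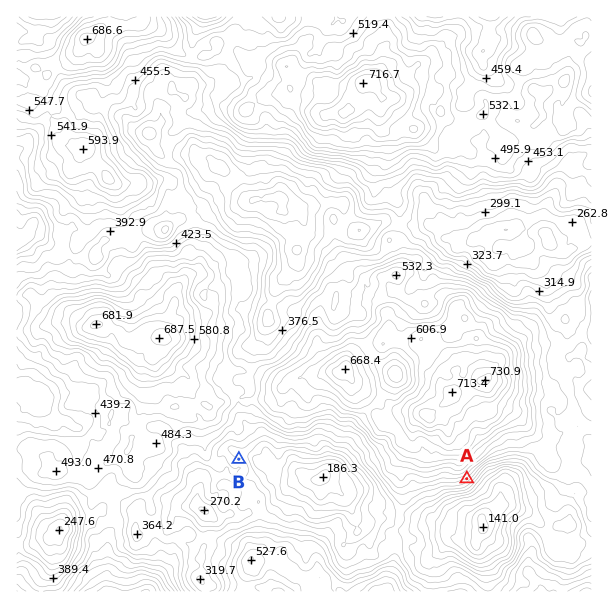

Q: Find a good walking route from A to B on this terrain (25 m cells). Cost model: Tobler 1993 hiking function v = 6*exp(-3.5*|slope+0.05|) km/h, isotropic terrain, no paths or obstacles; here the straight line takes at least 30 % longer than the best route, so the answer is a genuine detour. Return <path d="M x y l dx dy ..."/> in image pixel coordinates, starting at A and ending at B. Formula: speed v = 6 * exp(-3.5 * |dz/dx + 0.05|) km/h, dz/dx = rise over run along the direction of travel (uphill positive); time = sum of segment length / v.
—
<path d="M467 479l-9 4-17 0-6 3-7 0-12 6-6 0-3 2-9 0-6-3-27-27-5-9-1-2-6-3-3-3-3-1-11 0-10-6-5 0-6 3-37 0-11-5-4 0-6 3-18 18"/>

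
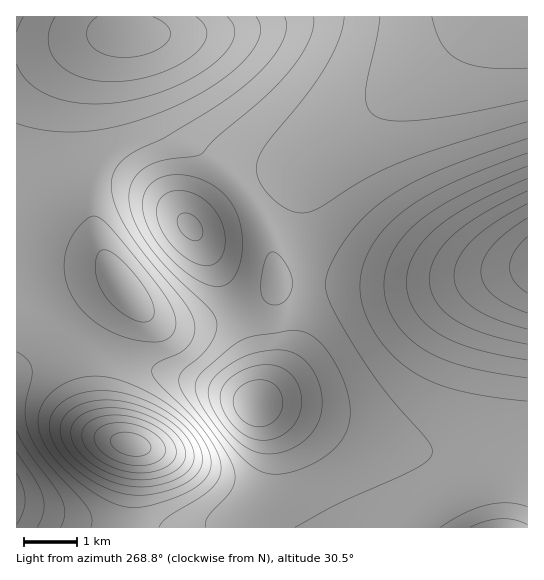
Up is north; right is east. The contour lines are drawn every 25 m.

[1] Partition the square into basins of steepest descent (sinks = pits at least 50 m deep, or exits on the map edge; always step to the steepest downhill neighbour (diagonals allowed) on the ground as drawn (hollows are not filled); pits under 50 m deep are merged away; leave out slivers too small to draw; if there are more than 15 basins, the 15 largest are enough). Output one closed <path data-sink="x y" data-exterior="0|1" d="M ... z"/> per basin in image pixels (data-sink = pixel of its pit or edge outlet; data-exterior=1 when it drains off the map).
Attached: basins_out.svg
<path data-sink="527 265" data-exterior="1" d="M527 16l-44 0-56 51-116 92-21 12-25 8-14 6-45 34-15 8 26 40 27 60 13 46 0 31 33 5 96 34 45 10 26 3 71 1z"/><path data-sink="129 33" data-exterior="0" d="M482 16l-465 0-1 181 7-1 23-11 28-9 16-4 13 0 24 8 22 11 25 18 16 18 3 0 58-42 14-6 25-8 21-12 124-99z"/><path data-sink="131 445" data-exterior="0" d="M91 352l-18 0-22 4-35 17 0 154 227 1 2-13 18-21 6-20 0-35-5-20-7-14-60-24z"/><path data-sink="123 289" data-exterior="0" d="M103 172l-13 0-25 7-49 19 0 173 35-15 22-4 18 0 106 29 58 23 2-3 0-28-8-31-21-53-20-38-23-30-19-18-17-12-22-11z"/><path data-sink="502 527" data-exterior="1" d="M263 404l-5 0-1 2 7 13 5 20 0 35-6 20-18 21 0 13 283-1-1-70-70-1-46-7-25-6-87-31z"/>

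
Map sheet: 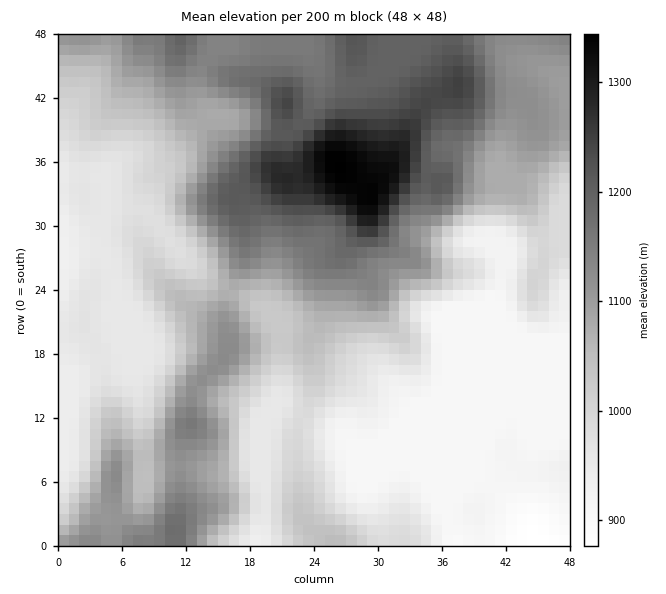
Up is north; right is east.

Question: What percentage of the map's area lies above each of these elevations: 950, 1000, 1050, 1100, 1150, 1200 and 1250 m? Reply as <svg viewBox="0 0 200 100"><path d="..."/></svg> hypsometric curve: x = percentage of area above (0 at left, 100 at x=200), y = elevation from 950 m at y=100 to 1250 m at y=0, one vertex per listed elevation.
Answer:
<svg viewBox="0 0 200 100"><path d="M157 100l-39-17-24-16-24-17-27-17-20-16-14-17"/></svg>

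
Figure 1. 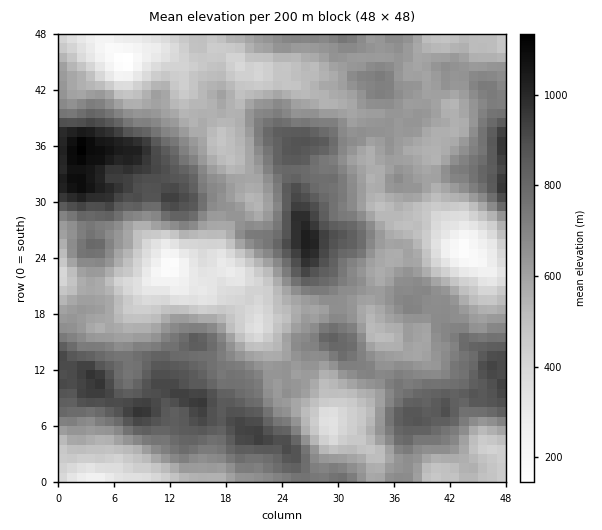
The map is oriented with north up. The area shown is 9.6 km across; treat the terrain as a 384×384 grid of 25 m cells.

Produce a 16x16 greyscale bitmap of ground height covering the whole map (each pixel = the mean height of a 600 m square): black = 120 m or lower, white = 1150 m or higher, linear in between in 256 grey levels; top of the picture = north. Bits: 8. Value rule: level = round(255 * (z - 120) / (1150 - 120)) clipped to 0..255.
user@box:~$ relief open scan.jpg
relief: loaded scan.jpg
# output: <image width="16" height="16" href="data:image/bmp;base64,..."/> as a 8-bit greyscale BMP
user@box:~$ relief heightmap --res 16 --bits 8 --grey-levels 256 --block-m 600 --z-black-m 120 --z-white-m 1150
<image width="16" height="16" href="data:image/bmp;base64,Qk02BQAAAAAAADYEAAAoAAAAEAAAABAAAAABAAgAAAAAAAABAAATCwAAEwsAAAABAAAAAAAAAAAAAAEBAQACAgIAAwMDAAQEBAAFBQUABgYGAAcHBwAICAgACQkJAAoKCgALCwsADAwMAA0NDQAODg4ADw8PABAQEAAREREAEhISABMTEwAUFBQAFRUVABYWFgAXFxcAGBgYABkZGQAaGhoAGxsbABwcHAAdHR0AHh4eAB8fHwAgICAAISEhACIiIgAjIyMAJCQkACUlJQAmJiYAJycnACgoKAApKSkAKioqACsrKwAsLCwALS0tAC4uLgAvLy8AMDAwADExMQAyMjIAMzMzADQ0NAA1NTUANjY2ADc3NwA4ODgAOTk5ADo6OgA7OzsAPDw8AD09PQA+Pj4APz8/AEBAQABBQUEAQkJCAENDQwBEREQARUVFAEZGRgBHR0cASEhIAElJSQBKSkoAS0tLAExMTABNTU0ATk5OAE9PTwBQUFAAUVFRAFJSUgBTU1MAVFRUAFVVVQBWVlYAV1dXAFhYWABZWVkAWlpaAFtbWwBcXFwAXV1dAF5eXgBfX18AYGBgAGFhYQBiYmIAY2NjAGRkZABlZWUAZmZmAGdnZwBoaGgAaWlpAGpqagBra2sAbGxsAG1tbQBubm4Ab29vAHBwcABxcXEAcnJyAHNzcwB0dHQAdXV1AHZ2dgB3d3cAeHh4AHl5eQB6enoAe3t7AHx8fAB9fX0Afn5+AH9/fwCAgIAAgYGBAIKCggCDg4MAhISEAIWFhQCGhoYAh4eHAIiIiACJiYkAioqKAIuLiwCMjIwAjY2NAI6OjgCPj48AkJCQAJGRkQCSkpIAk5OTAJSUlACVlZUAlpaWAJeXlwCYmJgAmZmZAJqamgCbm5sAnJycAJ2dnQCenp4An5+fAKCgoAChoaEAoqKiAKOjowCkpKQApaWlAKampgCnp6cAqKioAKmpqQCqqqoAq6urAKysrACtra0Arq6uAK+vrwCwsLAAsbGxALKysgCzs7MAtLS0ALW1tQC2trYAt7e3ALi4uAC5ubkAurq6ALu7uwC8vLwAvb29AL6+vgC/v78AwMDAAMHBwQDCwsIAw8PDAMTExADFxcUAxsbGAMfHxwDIyMgAycnJAMrKygDLy8sAzMzMAM3NzQDOzs4Az8/PANDQ0ADR0dEA0tLSANPT0wDU1NQA1dXVANbW1gDX19cA2NjYANnZ2QDa2toA29vbANzc3ADd3d0A3t7eAN/f3wDg4OAA4eHhAOLi4gDj4+MA5OTkAOXl5QDm5uYA5+fnAOjo6ADp6ekA6urqAOvr6wDs7OwA7e3tAO7u7gDv7+8A8PDwAPHx8QDy8vIA8/PzAPT09AD19fUA9vb2APf39wD4+PgA+fn5APr6+gD7+/sA/Pz8AP39/QD+/v4A////AEM7Rlt5e5CZqJCFcYNjZ1hubYKbqqW7vaJWV3Wgl3lbpKnAwL2/up94SVB+srWlpMLKqr/ArqGIf2p2h5meqr+2qJqoq6GDcYKPmn16gaC7hnZtdZCHVEt4lI5peYWPjHB1UEI/QEhReIeBeo2IcFtkelAgITU6aK6zj3R+XjMthZptPUVNb5jPyap9bT0WOKGslpOmgn2DyraWbGNMQ2/k28a/u45zgrWlinF9cYWy6ufaxKByaZeyoX91eHKQttjXvKF+Z26irqSFgH1xeLCLkHJ3Y21rgXlyd4eAdniWcEcnUFFiUlJebYOQfX6Ei0gfGTBPV150fYOKgH5pa2M="/>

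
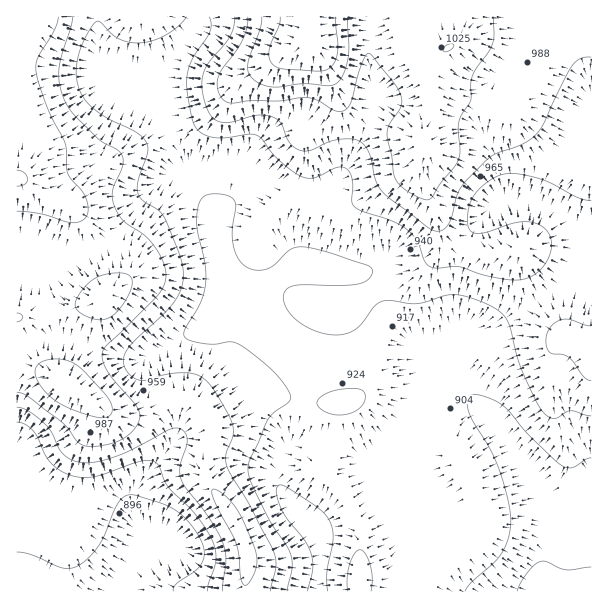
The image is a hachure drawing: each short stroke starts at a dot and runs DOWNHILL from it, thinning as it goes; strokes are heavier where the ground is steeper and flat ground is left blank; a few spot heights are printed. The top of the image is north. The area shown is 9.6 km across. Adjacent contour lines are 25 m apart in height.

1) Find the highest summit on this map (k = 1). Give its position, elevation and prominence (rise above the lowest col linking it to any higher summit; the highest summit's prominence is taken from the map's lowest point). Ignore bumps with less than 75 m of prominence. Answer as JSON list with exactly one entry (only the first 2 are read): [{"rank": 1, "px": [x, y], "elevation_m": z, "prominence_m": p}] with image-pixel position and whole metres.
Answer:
[{"rank": 1, "px": [312, 41], "elevation_m": 1073, "prominence_m": 204}]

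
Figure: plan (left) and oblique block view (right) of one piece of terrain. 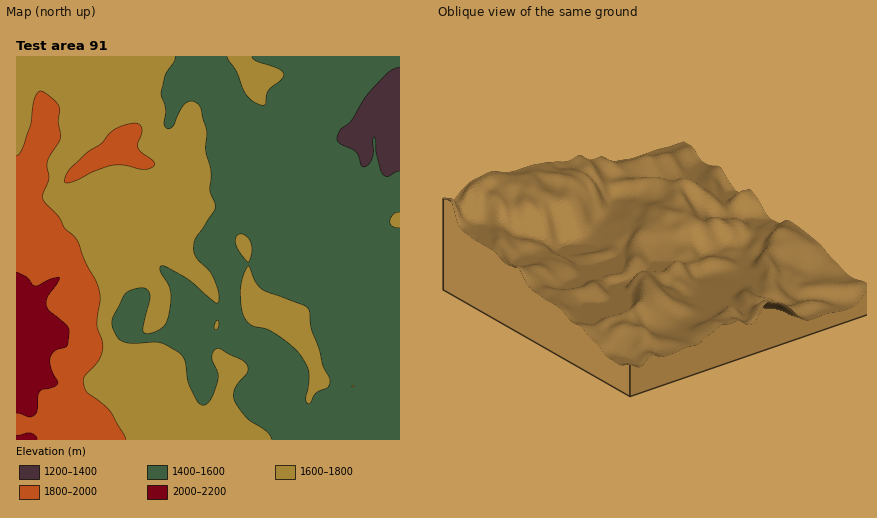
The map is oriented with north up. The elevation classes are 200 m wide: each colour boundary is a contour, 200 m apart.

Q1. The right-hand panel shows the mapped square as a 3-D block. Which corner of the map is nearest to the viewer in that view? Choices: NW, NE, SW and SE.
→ SE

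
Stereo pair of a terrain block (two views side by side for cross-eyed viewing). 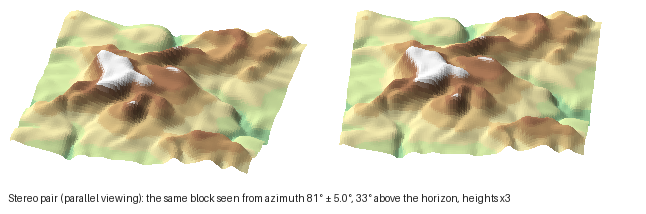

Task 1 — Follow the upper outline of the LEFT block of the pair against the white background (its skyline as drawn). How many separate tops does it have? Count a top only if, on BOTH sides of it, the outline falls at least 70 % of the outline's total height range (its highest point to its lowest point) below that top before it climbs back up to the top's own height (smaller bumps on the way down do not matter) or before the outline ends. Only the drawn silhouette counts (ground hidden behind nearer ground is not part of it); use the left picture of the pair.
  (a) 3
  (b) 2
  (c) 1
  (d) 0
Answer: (d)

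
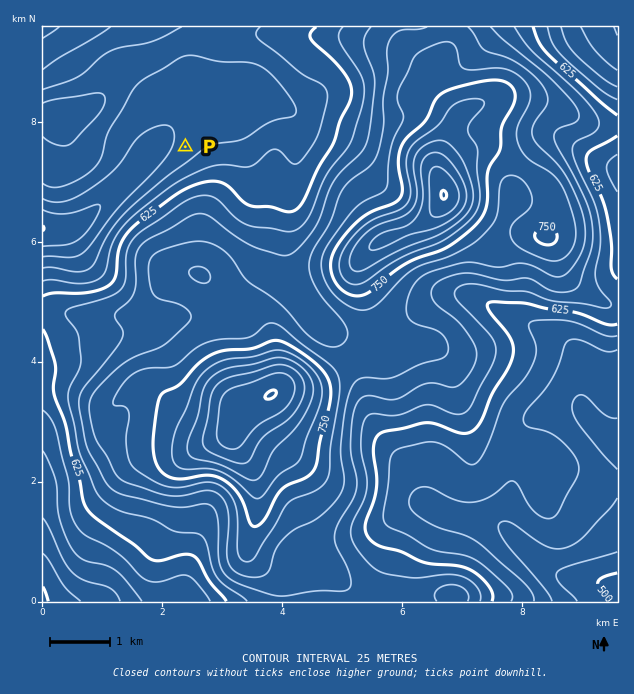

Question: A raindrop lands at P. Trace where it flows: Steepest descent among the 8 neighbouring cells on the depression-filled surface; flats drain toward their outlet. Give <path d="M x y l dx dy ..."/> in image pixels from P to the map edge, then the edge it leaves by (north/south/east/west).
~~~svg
<path d="M185 147l-4-5-17 0-9 9-1 0-62 63-1 0-8 8-12 6-4 0-2 1-22 0"/>
exit: west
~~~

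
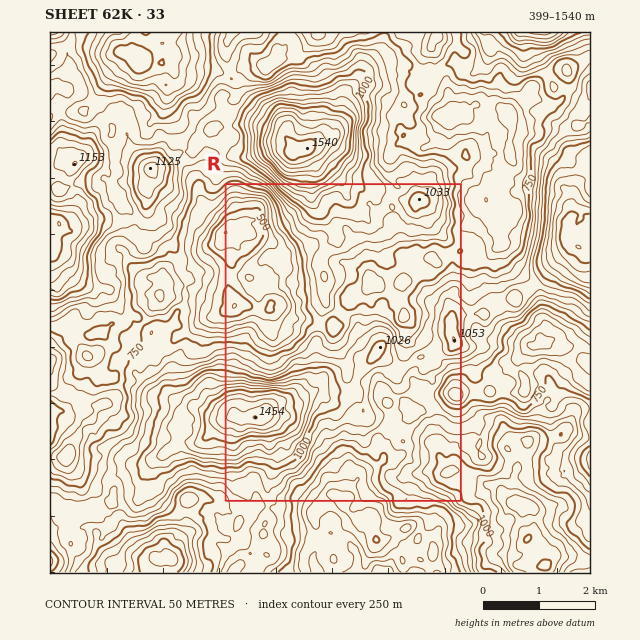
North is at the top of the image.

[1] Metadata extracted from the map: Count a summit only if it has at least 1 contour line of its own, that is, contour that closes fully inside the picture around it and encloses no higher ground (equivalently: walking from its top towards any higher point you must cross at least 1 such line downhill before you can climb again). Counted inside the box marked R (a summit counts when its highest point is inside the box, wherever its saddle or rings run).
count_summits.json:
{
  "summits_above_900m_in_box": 7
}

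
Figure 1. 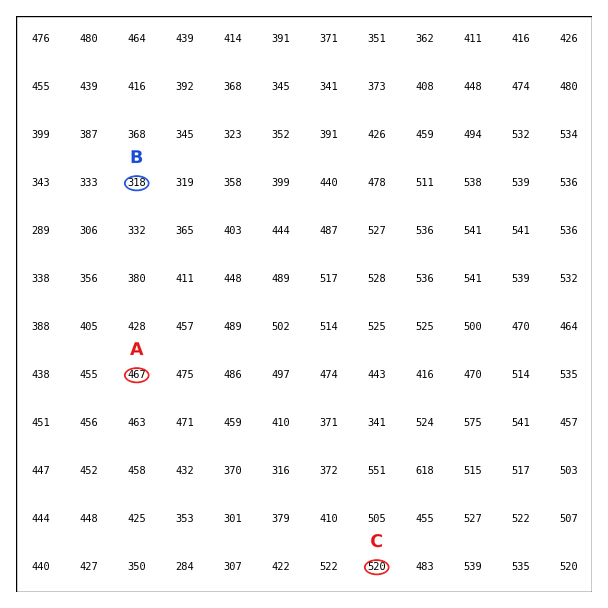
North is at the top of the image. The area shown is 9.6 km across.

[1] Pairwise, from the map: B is below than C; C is above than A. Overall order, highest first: C A B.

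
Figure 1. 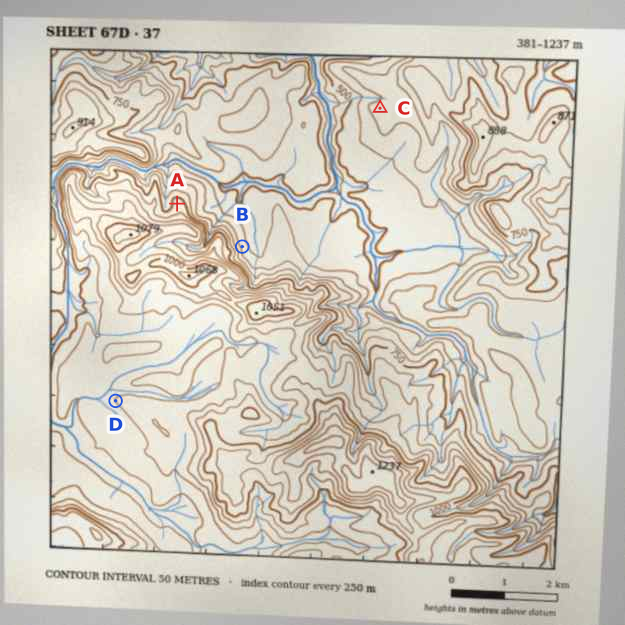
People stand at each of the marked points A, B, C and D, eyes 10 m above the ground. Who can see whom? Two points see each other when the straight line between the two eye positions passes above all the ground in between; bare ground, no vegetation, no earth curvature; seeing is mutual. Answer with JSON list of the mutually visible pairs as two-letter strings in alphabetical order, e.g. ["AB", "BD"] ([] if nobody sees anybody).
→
["AC", "BC"]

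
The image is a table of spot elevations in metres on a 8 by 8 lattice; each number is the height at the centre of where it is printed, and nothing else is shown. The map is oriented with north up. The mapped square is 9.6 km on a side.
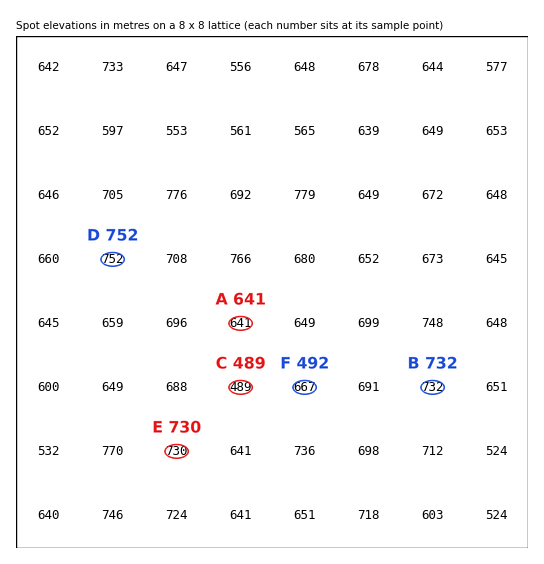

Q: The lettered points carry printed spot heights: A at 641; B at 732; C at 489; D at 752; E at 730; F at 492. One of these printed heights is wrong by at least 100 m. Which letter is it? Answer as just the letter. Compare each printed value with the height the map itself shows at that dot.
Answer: F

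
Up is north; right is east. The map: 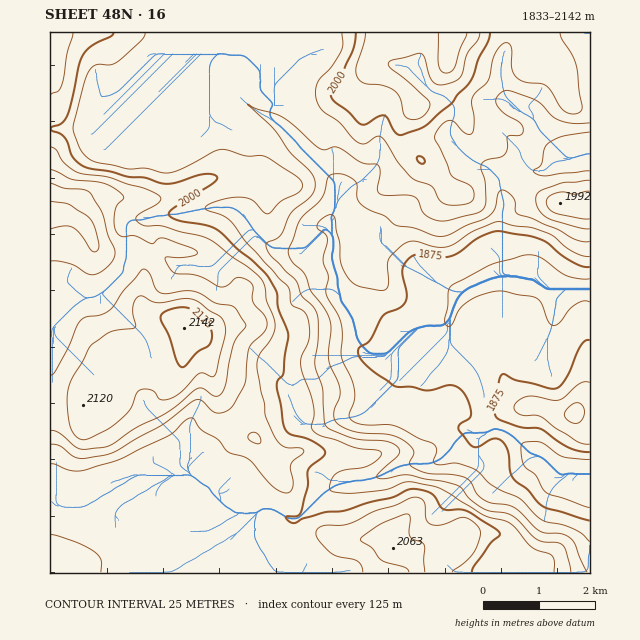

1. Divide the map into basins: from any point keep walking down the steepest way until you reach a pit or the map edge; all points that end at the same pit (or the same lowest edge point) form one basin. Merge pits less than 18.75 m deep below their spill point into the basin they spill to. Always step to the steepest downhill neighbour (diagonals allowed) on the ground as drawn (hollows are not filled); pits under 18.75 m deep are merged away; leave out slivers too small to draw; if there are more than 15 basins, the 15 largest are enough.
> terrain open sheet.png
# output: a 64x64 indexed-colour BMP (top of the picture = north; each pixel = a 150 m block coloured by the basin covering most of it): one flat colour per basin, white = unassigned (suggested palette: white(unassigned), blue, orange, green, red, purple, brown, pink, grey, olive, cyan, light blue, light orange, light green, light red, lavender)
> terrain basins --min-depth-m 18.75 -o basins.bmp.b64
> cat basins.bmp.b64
<image width="64" height="64" href="data:image/bmp;base64,Qk12CAAAAAAAAHYAAAAoAAAAQAAAAEAAAAABAAQAAAAAAAAIAAATCwAAEwsAABAAAAAAAAAA////ALR3HwAOf/8ALKAsACgn1gC9Z5QAS1aMAMJ34wB/f38AIr28AM++FwDox64AeLv/AIrfmACWmP8A1bDFABERERERERERERERERERERERERERERERERERERERERERERERERERERERERERERERERERERERERERERERERERERERERERERERERERERERERERERERERERERERERERERERERERERERERERERERERERERERERERERERERERERERERERERERERERERERERERERERERERERERERERERERERERERERERERERERERERERERERERERERERERERERERERERERERERERERERERERERERERERERERERERERERERERERERERERERERERERERERERERERERERERERERERERERERERERERERERERERERERERERERERERERERERERERERERERERERERERERERERERERERERERERERERERERERERERERERERERERERERERERERERERERERERERERERERERERERERERERERERERERERERERERERERERERERERERERERERERERERERERERERERERERERERERERERERERERERERERERERERERERERERERERERERERERERERERERERERERERERERERERERERERERERERERERIiIiIiIiIiIiERERERERERERERERERERERERERERERIiIiIiIiIiIiIhERERERERERERERERERERERERERESIiIiIiIiIiIiIiERERERERERERERERERERERERERERIiIiIiIiIiIiIiIhERERERERERERERERERERERERERIiIiIiIiIiIiIiIiEREiERERERERERERERERERERERIiIiIiIiIiIiIiIiIiIiIiIRESIiIRERERERERERERIiIiIiIiIiIiIiIiIiIiIiIiIiIiIhEREREREREREREiIiIiIiIiIiIiIiIiIiIiIiIiIiIiERERERERERERESIiIiIiIiIiIiIiIiIiIiIiIiIiIiIRERERERERERESIiIiIiIiIiIiIiIiIiIiIiIiIiIiIhERERERERERERIiIiIiIiIiIiIiIiIiIiIiIiIiIiIiEREREREREREREiIiIiIiIiIiIiIiIiIiIiIiIiIiIiIREREREREREREiIiIiIiIiIiIiIiIiIiIiIiIiIiIiIhERERERERERESIiIiIiIiIiIiIiIiIiIiIiIiIiIiIiERERERERERERIiIiIhESIiIiIiIiIiIiIiIiIiIiIiIRERERERERERERERERERERESIiIiIiIiIiIiIiIiIiIhERERERERERERERERERERERERIiIiIiIiIiIiIiIiIiEREREREREREREREREREREREREiIiIiIiIiIiIiIiIiIRERERERERERERERERERERERESIiIiIiIiIiIiIiIiIhEREREREREREREREREREREREREiIiIiIiIiIiIiIiIiERERERERERERERERERERERERESIiIiIiIiIiIiIiIiIRERERERERERERERERERERERERIiIiIiIiIiIiIiIiIhEREREREREREREREREREREREREiIiIiIiIiIiIiIiIiERERERERERERERERERERERERESIiIiIiIiIiIiIiIiIRERERERERERERERERERERERERIiIiIiIiIiIiIiIiIhEREREREREREREREREREREREREiIiIiIiIiIiIiIiIiERERERERERERERERERERERERESIiIiIiIiIiIiIiIiIRERERERERERERERERERERERERIiIiIiIiIiIiIiIiIhERERERERERERERERERERERERESIiIiIiIiIiIiIiIiERERERERERERERERERERERERERIiIiIiIiIiIiIiIzMREREREREREREREREREREREREREiIiIiIiIiIiIjMzMxERERERERERERERERERERERERERIiIiIiIiIiIjMzMzERERERERERERERERERERERERERESIiIiIiIiIzMzMzMREREREREREREREREREREREREREREiIiIiIiIzMzMzMxERERERERERERERERERERERERERERIiIiIiIjMzMzMzEREREREREREREREREREREREREREREiIiIiIjMzMzMzMREREREREREREREREREREREREREREiIiIiIjMzMzMzMxERERERERERERERERERERERERERESIiIiIzMzMzMzMzERERERERERERERERERERERERERERIiIiIjMzMzMzMzMREREREREREREREREREREREREREREiIiIjMzEREzMzMxERERERERERERERERERERERERERERIiIiEREREREzMzERERERERERERERERERERERERERERESIiERERERERMxERERERERERERERERERERERERERERERERERERERERERERERERERERERERERERERERERERERERERERERERERERERERERERERERERERERERERERERERERERERERERERERERERERERERERERERERERERERERERERERERERERERERERERERERERERERERERERERERERERERERERERERERERERERERERERERERERERERERERERERERERERERERERERERERERERERERERERERERERERERERERERERERERERERERERERERERERERERERERERERERERERERERERERERERERERER"/>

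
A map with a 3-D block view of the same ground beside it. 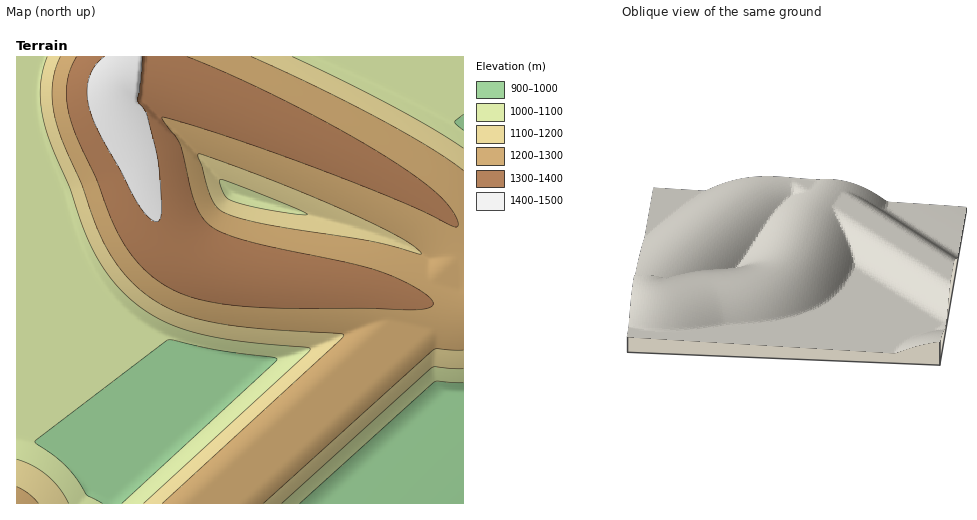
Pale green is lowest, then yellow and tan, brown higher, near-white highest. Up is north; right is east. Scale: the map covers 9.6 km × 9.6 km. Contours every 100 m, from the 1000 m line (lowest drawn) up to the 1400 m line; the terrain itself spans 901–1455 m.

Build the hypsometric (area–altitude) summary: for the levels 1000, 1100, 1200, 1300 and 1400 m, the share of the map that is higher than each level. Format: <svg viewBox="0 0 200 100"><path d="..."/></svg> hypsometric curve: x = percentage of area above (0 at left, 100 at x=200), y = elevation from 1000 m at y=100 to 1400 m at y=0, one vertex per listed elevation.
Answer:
<svg viewBox="0 0 200 100"><path d="M170 100l-46-25-23-25-55-25-39-25"/></svg>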